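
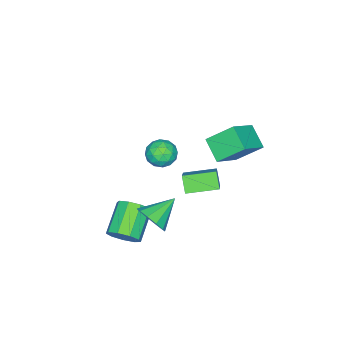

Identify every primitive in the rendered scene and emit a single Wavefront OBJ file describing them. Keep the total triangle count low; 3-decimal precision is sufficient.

v -1.577 2.692 1.951
v 0.187 2.513 3.093
v -2.277 4.06 3.246
v -0.513 3.881 4.389
v -0.887 3.879 1.071
v 0.877 3.7 2.214
v -1.587 5.247 2.367
v 0.177 5.068 3.509
v 0.166 3.501 -0.709
v -0.353 2.95 0.196
v 1.583 4.336 0.613
v 1.064 3.785 1.518
v 1.316 1.975 -0.978
v 0.797 1.424 -0.073
v 2.733 2.81 0.344
v 2.214 2.259 1.249
v -4.132 -2.295 -3.385
v -3.206 -2.32 -2.865
v -3.454 -3.26 -4.635
v -2.528 -3.285 -4.115
v -3.371 -3.799 -3.723
v -3.79 -3.202 -2.951
v -2.87 -2.378 -4.549
v -3.289 -1.781 -3.777
v -2.426 -2.37 -3.584
v -2.736 -3.249 -3.074
v -3.924 -2.331 -4.426
v -4.234 -3.21 -3.916
v -3.728 -2.223 -3.015
v -2.932 -3.357 -4.485
v -3.427 -3.66 -4.255
v -2.883 -3.674 -3.949
v -4.071 -2.742 -3.066
v -3.527 -2.756 -2.76
v -3.625 -3.625 -3.265
v -3.133 -2.824 -4.74
v -2.589 -2.838 -4.434
v -3.777 -1.906 -3.551
v -3.233 -1.92 -3.245
v -3.035 -1.955 -4.235
v -2.726 -2.267 -3.132
v -2.328 -2.834 -3.867
v -2.529 -2.301 -4.122
v -2.775 -1.95 -3.668
v -2.908 -2.783 -2.832
v -2.51 -3.35 -3.567
v -3.005 -3.653 -3.337
v -3.251 -3.302 -2.883
v -2.45 -2.813 -3.255
v -4.15 -2.23 -3.933
v -3.752 -2.797 -4.668
v -3.409 -2.278 -4.617
v -3.655 -1.927 -4.163
v -4.332 -2.746 -3.633
v -3.934 -3.313 -4.368
v -3.885 -3.63 -3.832
v -4.131 -3.279 -3.378
v -4.21 -2.767 -4.245
v 4.677 -0.075 -3.707
v 5.227 -0.722 -3.106
v 3.413 -1.192 -1.952
v 2.863 -0.545 -2.553
v 5.233 -0.067 -2.828
v 3.42 -0.537 -1.675
v 4.98 0.585 -2.962
v 3.166 0.114 -1.808
v 4.584 0.927 -3.444
v 2.771 0.457 -2.29
v 4.232 0.801 -4.049
v 2.419 0.331 -2.895
v 4.088 0.265 -4.494
v 2.275 -0.205 -3.34
v 4.219 -0.43 -4.571
v 2.406 -0.9 -3.417
v 4.565 -0.959 -4.243
v 2.751 -1.429 -3.089
v 4.962 -1.074 -3.665
v 3.149 -1.544 -2.511
v 4.283 1.538 -1.505
v 4.861 1.696 -0.606
v 2.657 2.082 -0.555
v 4.852 2.269 -0.949
v 4.626 2.562 -1.504
v 4.269 2.465 -2.059
v 3.917 2.014 -2.403
v 3.705 1.381 -2.404
v 3.714 0.808 -2.061
v 3.94 0.514 -1.506
v 4.297 0.611 -0.951
v 4.649 1.063 -0.607
f 2 4 1
f 5 2 1
f 1 4 3
f 3 5 1
f 2 8 4
f 6 2 5
f 6 8 2
f 4 8 3
f 7 5 3
f 3 8 7
f 7 6 5
f 8 6 7
f 10 12 9
f 13 10 9
f 9 12 11
f 11 13 9
f 10 16 12
f 14 10 13
f 14 16 10
f 12 16 11
f 15 13 11
f 11 16 15
f 15 14 13
f 16 14 15
f 17 54 33
f 54 28 57
f 33 57 22
f 54 57 33
f 17 33 29
f 33 22 34
f 29 34 18
f 33 34 29
f 17 29 38
f 29 18 39
f 38 39 24
f 29 39 38
f 17 38 50
f 38 24 53
f 50 53 27
f 38 53 50
f 17 50 54
f 50 27 58
f 54 58 28
f 50 58 54
f 18 34 45
f 34 22 48
f 45 48 26
f 34 48 45
f 22 57 35
f 57 28 56
f 35 56 21
f 57 56 35
f 28 58 55
f 58 27 51
f 55 51 19
f 58 51 55
f 27 53 52
f 53 24 40
f 52 40 23
f 53 40 52
f 24 39 44
f 39 18 41
f 44 41 25
f 39 41 44
f 20 46 32
f 46 26 47
f 32 47 21
f 46 47 32
f 20 32 30
f 32 21 31
f 30 31 19
f 32 31 30
f 20 30 37
f 30 19 36
f 37 36 23
f 30 36 37
f 20 37 42
f 37 23 43
f 42 43 25
f 37 43 42
f 20 42 46
f 42 25 49
f 46 49 26
f 42 49 46
f 21 47 35
f 47 26 48
f 35 48 22
f 47 48 35
f 19 31 55
f 31 21 56
f 55 56 28
f 31 56 55
f 23 36 52
f 36 19 51
f 52 51 27
f 36 51 52
f 25 43 44
f 43 23 40
f 44 40 24
f 43 40 44
f 26 49 45
f 49 25 41
f 45 41 18
f 49 41 45
f 60 59 63
f 60 63 61
f 61 63 64
f 61 64 62
f 63 59 65
f 63 65 64
f 64 65 66
f 64 66 62
f 65 59 67
f 65 67 66
f 66 67 68
f 66 68 62
f 67 59 69
f 67 69 68
f 68 69 70
f 68 70 62
f 69 59 71
f 69 71 70
f 70 71 72
f 70 72 62
f 71 59 73
f 71 73 72
f 72 73 74
f 72 74 62
f 73 59 75
f 73 75 74
f 74 75 76
f 74 76 62
f 75 59 77
f 75 77 76
f 76 77 78
f 76 78 62
f 77 59 60
f 77 60 78
f 78 60 61
f 78 61 62
f 80 79 82
f 80 82 81
f 82 79 83
f 82 83 81
f 83 79 84
f 83 84 81
f 84 79 85
f 84 85 81
f 85 79 86
f 85 86 81
f 86 79 87
f 86 87 81
f 87 79 88
f 87 88 81
f 88 79 89
f 88 89 81
f 89 79 90
f 89 90 81
f 90 79 80
f 90 80 81



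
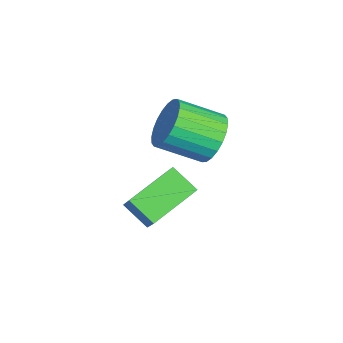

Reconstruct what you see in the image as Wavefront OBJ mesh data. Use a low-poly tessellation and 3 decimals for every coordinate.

v -1.714 -1.621 -3.508
v -0.652 -1.496 -2.251
v -2.713 -0.083 -2.816
v -1.651 0.042 -1.56
v -1.029 -0.882 -4.16
v 0.033 -0.757 -2.904
v -2.028 0.656 -3.469
v -0.966 0.781 -2.212
v -1.859 1.402 -0.357
v -1.306 1.749 0.4
v -1.467 0.185 1.235
v -2.021 -0.162 0.477
v -1.665 1.848 0.516
v -1.826 0.284 1.351
v -2.053 1.879 0.5
v -2.215 0.316 1.334
v -2.412 1.838 0.353
v -2.574 0.274 1.187
v -2.687 1.73 0.097
v -2.849 0.166 0.932
v -2.836 1.572 -0.227
v -2.998 0.009 0.608
v -2.836 1.389 -0.571
v -2.998 -0.175 0.263
v -2.687 1.207 -0.883
v -2.849 -0.357 -0.048
v -2.413 1.055 -1.115
v -2.574 -0.509 -0.28
v -2.054 0.956 -1.231
v -2.215 -0.608 -0.396
v -1.665 0.924 -1.214
v -1.827 -0.639 -0.38
v -1.306 0.966 -1.067
v -1.468 -0.598 -0.233
v -1.031 1.074 -0.812
v -1.193 -0.49 0.023
v -0.882 1.231 -0.488
v -1.044 -0.332 0.347
v -0.882 1.415 -0.143
v -1.044 -0.149 0.691
v -1.031 1.597 0.168
v -1.193 0.033 1.003
f 2 4 1
f 5 2 1
f 1 4 3
f 3 5 1
f 2 8 4
f 6 2 5
f 6 8 2
f 4 8 3
f 7 5 3
f 3 8 7
f 7 6 5
f 8 6 7
f 10 9 13
f 10 13 11
f 11 13 14
f 11 14 12
f 13 9 15
f 13 15 14
f 14 15 16
f 14 16 12
f 15 9 17
f 15 17 16
f 16 17 18
f 16 18 12
f 17 9 19
f 17 19 18
f 18 19 20
f 18 20 12
f 19 9 21
f 19 21 20
f 20 21 22
f 20 22 12
f 21 9 23
f 21 23 22
f 22 23 24
f 22 24 12
f 23 9 25
f 23 25 24
f 24 25 26
f 24 26 12
f 25 9 27
f 25 27 26
f 26 27 28
f 26 28 12
f 27 9 29
f 27 29 28
f 28 29 30
f 28 30 12
f 29 9 31
f 29 31 30
f 30 31 32
f 30 32 12
f 31 9 33
f 31 33 32
f 32 33 34
f 32 34 12
f 33 9 35
f 33 35 34
f 34 35 36
f 34 36 12
f 35 9 37
f 35 37 36
f 36 37 38
f 36 38 12
f 37 9 39
f 37 39 38
f 38 39 40
f 38 40 12
f 39 9 41
f 39 41 40
f 40 41 42
f 40 42 12
f 41 9 10
f 41 10 42
f 42 10 11
f 42 11 12



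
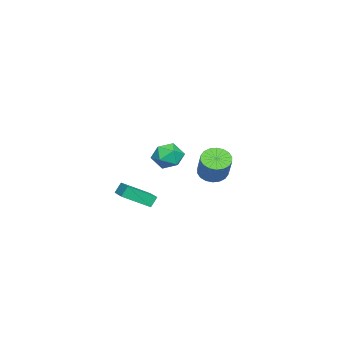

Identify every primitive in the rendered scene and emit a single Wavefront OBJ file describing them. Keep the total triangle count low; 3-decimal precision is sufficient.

v -4.198 1.201 0.306
v -3.65 0.355 0.235
v -2.395 1.034 1.843
v -2.942 1.879 1.914
v -3.439 0.634 -0.047
v -2.184 1.313 1.561
v -3.379 1.026 -0.259
v -2.124 1.705 1.349
v -3.481 1.452 -0.36
v -2.226 2.131 1.248
v -3.725 1.828 -0.328
v -2.469 2.507 1.28
v -4.062 2.08 -0.171
v -2.807 2.759 1.437
v -4.426 2.158 0.08
v -3.171 2.837 1.688
v -4.745 2.046 0.377
v -3.49 2.725 1.985
v -4.956 1.767 0.659
v -3.701 2.446 2.267
v -5.016 1.375 0.871
v -3.761 2.054 2.479
v -4.914 0.949 0.972
v -3.659 1.628 2.58
v -4.671 0.573 0.94
v -3.415 1.252 2.548
v -4.333 0.321 0.783
v -3.078 1 2.391
v -3.969 0.243 0.532
v -2.714 0.922 2.14
v 2.252 1.047 4.155
v 2.754 0.34 3.489
v 0.686 0.56 3.491
v 1.188 -0.147 2.825
v 1.17 -0.33 3.903
v 2.138 -0.029 4.313
v 1.302 0.929 2.667
v 2.27 1.23 3.077
v 2.167 0.267 2.569
v 2.085 -0.511 3.333
v 1.355 1.411 3.647
v 1.273 0.633 4.411
v 2.971 -0.607 -0.133
v 2.618 -0.342 0.593
v 4.329 0.389 0.162
v 3.976 0.655 0.888
v 3.864 -2.115 0.852
v 3.511 -1.849 1.578
v 5.222 -1.118 1.147
v 4.869 -0.853 1.873
f 2 1 5
f 2 5 3
f 3 5 6
f 3 6 4
f 5 1 7
f 5 7 6
f 6 7 8
f 6 8 4
f 7 1 9
f 7 9 8
f 8 9 10
f 8 10 4
f 9 1 11
f 9 11 10
f 10 11 12
f 10 12 4
f 11 1 13
f 11 13 12
f 12 13 14
f 12 14 4
f 13 1 15
f 13 15 14
f 14 15 16
f 14 16 4
f 15 1 17
f 15 17 16
f 16 17 18
f 16 18 4
f 17 1 19
f 17 19 18
f 18 19 20
f 18 20 4
f 19 1 21
f 19 21 20
f 20 21 22
f 20 22 4
f 21 1 23
f 21 23 22
f 22 23 24
f 22 24 4
f 23 1 25
f 23 25 24
f 24 25 26
f 24 26 4
f 25 1 27
f 25 27 26
f 26 27 28
f 26 28 4
f 27 1 29
f 27 29 28
f 28 29 30
f 28 30 4
f 29 1 2
f 29 2 30
f 30 2 3
f 30 3 4
f 31 42 36
f 31 36 32
f 31 32 38
f 31 38 41
f 31 41 42
f 32 36 40
f 36 42 35
f 42 41 33
f 41 38 37
f 38 32 39
f 34 40 35
f 34 35 33
f 34 33 37
f 34 37 39
f 34 39 40
f 35 40 36
f 33 35 42
f 37 33 41
f 39 37 38
f 40 39 32
f 44 46 43
f 47 44 43
f 43 46 45
f 45 47 43
f 44 50 46
f 48 44 47
f 48 50 44
f 46 50 45
f 49 47 45
f 45 50 49
f 49 48 47
f 50 48 49



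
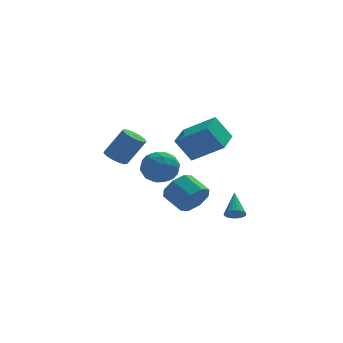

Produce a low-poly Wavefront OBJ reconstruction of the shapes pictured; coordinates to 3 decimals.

v -3.419 3.781 0.222
v -2.989 4.38 -0.061
v -1.911 4.379 1.576
v -2.341 3.779 1.858
v -3.328 4.563 0.162
v -2.25 4.562 1.799
v -3.696 4.497 0.405
v -2.618 4.496 2.041
v -3.976 4.204 0.589
v -2.897 4.203 2.225
v -4.079 3.777 0.656
v -3 3.776 2.293
v -3.972 3.35 0.586
v -2.894 3.349 2.223
v -3.69 3.06 0.4
v -2.612 3.059 2.037
v -3.322 2.999 0.157
v -2.244 2.998 1.794
v -2.985 3.186 -0.065
v -1.907 3.185 1.572
v -2.785 3.562 -0.196
v -1.707 3.561 1.441
v -2.787 4.007 -0.195
v -1.709 4.006 1.442
v 2.291 -1.458 -2.255
v 2.861 -1.394 -2.464
v 2.529 -0.142 -1.205
v 2.74 -1.253 -2.613
v 2.552 -1.144 -2.708
v 2.323 -1.082 -2.734
v 2.09 -1.078 -2.687
v 1.887 -1.131 -2.574
v 1.746 -1.234 -2.412
v 1.688 -1.372 -2.227
v 1.722 -1.522 -2.045
v 1.842 -1.663 -1.896
v 2.031 -1.773 -1.801
v 2.26 -1.834 -1.775
v 2.493 -1.839 -1.823
v 2.695 -1.785 -1.935
v 2.836 -1.682 -2.097
v 2.895 -1.545 -2.282
v -1.214 -2.62 3.944
v 0.343 -3.49 5.109
v -0.478 -1.095 4.099
v 1.078 -1.965 5.264
v -0.358 -2.895 2.596
v 1.198 -3.765 3.761
v 0.377 -1.37 2.751
v 1.934 -2.24 3.916
v 0.833 2.394 -2.806
v 1.681 2.604 -2.154
v 0.895 3.757 -1.503
v 0.047 3.546 -2.154
v 1.715 3.031 -2.869
v 0.929 4.184 -2.218
v 1.232 3.085 -3.548
v 0.446 4.238 -2.897
v 0.516 2.734 -3.791
v -0.271 3.887 -3.14
v -0.015 2.183 -3.457
v -0.801 3.336 -2.806
v -0.049 1.756 -2.742
v -0.835 2.909 -2.091
v 0.434 1.702 -2.063
v -0.352 2.855 -1.412
v 1.151 2.053 -1.82
v 0.364 3.206 -1.169
v -1.882 3.624 -0.552
v -0.975 3.92 0.157
v -1.145 1.86 -0.757
v -0.238 2.156 -0.048
v -1.333 2.047 0.402
v -1.788 3.137 0.528
v -0.332 2.643 -1.128
v -0.787 3.733 -1.002
v -0.017 3.314 -0.199
v -0.636 2.946 0.746
v -1.484 2.834 -1.346
v -2.103 2.466 -0.401
v -1.493 3.927 -0.18
v -0.627 1.853 -0.42
v -1.27 1.789 -0.156
v -0.737 1.963 0.26
v -1.971 3.467 0.039
v -1.438 3.641 0.455
v -1.648 2.54 0.599
v -0.682 2.139 -1.055
v -0.149 2.313 -0.639
v -1.383 3.817 -0.86
v -0.85 3.991 -0.444
v -0.472 3.24 -1.199
v -0.397 3.745 0.028
v 0.036 2.708 -0.093
v -0.019 2.994 -0.728
v -0.287 3.634 -0.653
v -0.761 3.528 0.583
v -0.328 2.491 0.463
v -0.971 2.427 0.727
v -1.239 3.068 0.801
v -0.198 3.172 0.374
v -1.792 3.289 -1.063
v -1.359 2.252 -1.183
v -0.881 2.712 -1.401
v -1.149 3.353 -1.327
v -2.156 3.072 -0.507
v -1.723 2.035 -0.628
v -1.833 2.146 0.053
v -2.101 2.786 0.128
v -1.922 2.608 -0.974
f 2 1 5
f 2 5 3
f 3 5 6
f 3 6 4
f 5 1 7
f 5 7 6
f 6 7 8
f 6 8 4
f 7 1 9
f 7 9 8
f 8 9 10
f 8 10 4
f 9 1 11
f 9 11 10
f 10 11 12
f 10 12 4
f 11 1 13
f 11 13 12
f 12 13 14
f 12 14 4
f 13 1 15
f 13 15 14
f 14 15 16
f 14 16 4
f 15 1 17
f 15 17 16
f 16 17 18
f 16 18 4
f 17 1 19
f 17 19 18
f 18 19 20
f 18 20 4
f 19 1 21
f 19 21 20
f 20 21 22
f 20 22 4
f 21 1 23
f 21 23 22
f 22 23 24
f 22 24 4
f 23 1 2
f 23 2 24
f 24 2 3
f 24 3 4
f 26 25 28
f 26 28 27
f 28 25 29
f 28 29 27
f 29 25 30
f 29 30 27
f 30 25 31
f 30 31 27
f 31 25 32
f 31 32 27
f 32 25 33
f 32 33 27
f 33 25 34
f 33 34 27
f 34 25 35
f 34 35 27
f 35 25 36
f 35 36 27
f 36 25 37
f 36 37 27
f 37 25 38
f 37 38 27
f 38 25 39
f 38 39 27
f 39 25 40
f 39 40 27
f 40 25 41
f 40 41 27
f 41 25 42
f 41 42 27
f 42 25 26
f 42 26 27
f 44 46 43
f 47 44 43
f 43 46 45
f 45 47 43
f 44 50 46
f 48 44 47
f 48 50 44
f 46 50 45
f 49 47 45
f 45 50 49
f 49 48 47
f 50 48 49
f 52 51 55
f 52 55 53
f 53 55 56
f 53 56 54
f 55 51 57
f 55 57 56
f 56 57 58
f 56 58 54
f 57 51 59
f 57 59 58
f 58 59 60
f 58 60 54
f 59 51 61
f 59 61 60
f 60 61 62
f 60 62 54
f 61 51 63
f 61 63 62
f 62 63 64
f 62 64 54
f 63 51 65
f 63 65 64
f 64 65 66
f 64 66 54
f 65 51 67
f 65 67 66
f 66 67 68
f 66 68 54
f 67 51 52
f 67 52 68
f 68 52 53
f 68 53 54
f 69 106 85
f 106 80 109
f 85 109 74
f 106 109 85
f 69 85 81
f 85 74 86
f 81 86 70
f 85 86 81
f 69 81 90
f 81 70 91
f 90 91 76
f 81 91 90
f 69 90 102
f 90 76 105
f 102 105 79
f 90 105 102
f 69 102 106
f 102 79 110
f 106 110 80
f 102 110 106
f 70 86 97
f 86 74 100
f 97 100 78
f 86 100 97
f 74 109 87
f 109 80 108
f 87 108 73
f 109 108 87
f 80 110 107
f 110 79 103
f 107 103 71
f 110 103 107
f 79 105 104
f 105 76 92
f 104 92 75
f 105 92 104
f 76 91 96
f 91 70 93
f 96 93 77
f 91 93 96
f 72 98 84
f 98 78 99
f 84 99 73
f 98 99 84
f 72 84 82
f 84 73 83
f 82 83 71
f 84 83 82
f 72 82 89
f 82 71 88
f 89 88 75
f 82 88 89
f 72 89 94
f 89 75 95
f 94 95 77
f 89 95 94
f 72 94 98
f 94 77 101
f 98 101 78
f 94 101 98
f 73 99 87
f 99 78 100
f 87 100 74
f 99 100 87
f 71 83 107
f 83 73 108
f 107 108 80
f 83 108 107
f 75 88 104
f 88 71 103
f 104 103 79
f 88 103 104
f 77 95 96
f 95 75 92
f 96 92 76
f 95 92 96
f 78 101 97
f 101 77 93
f 97 93 70
f 101 93 97



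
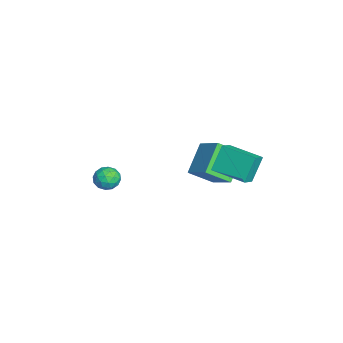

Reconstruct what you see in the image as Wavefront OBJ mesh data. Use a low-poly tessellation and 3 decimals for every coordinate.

v -0.098 1.222 -3.045
v -1.576 1.968 -1.704
v -0.291 2.634 -4.043
v -1.768 3.381 -2.702
v 1.268 2.119 -2.038
v -0.209 2.866 -0.697
v 1.076 3.532 -3.036
v -0.402 4.278 -1.695
v -0.207 -2.505 -3.131
v 0.562 -2.757 -3.319
v -0.682 -3.723 -3.441
v 0.087 -3.975 -3.629
v -0.116 -3.814 -2.84
v 0.178 -3.061 -2.648
v -0.298 -3.419 -4.112
v -0.004 -2.666 -3.92
v 0.506 -3.322 -3.925
v 0.618 -3.566 -3.139
v -0.738 -2.914 -3.621
v -0.626 -3.158 -2.835
v 0.219 -2.524 -3.198
v -0.339 -3.956 -3.562
v -0.459 -3.861 -3.098
v -0.007 -4.009 -3.209
v -0.007 -2.702 -2.804
v 0.445 -2.851 -2.914
v 0.047 -3.472 -2.632
v -0.565 -3.629 -3.846
v -0.113 -3.778 -3.956
v -0.113 -2.471 -3.551
v 0.339 -2.619 -3.662
v -0.167 -3.008 -4.128
v 0.638 -3.004 -3.664
v 0.359 -3.721 -3.847
v 0.133 -3.394 -4.13
v 0.306 -2.951 -4.018
v 0.704 -3.148 -3.202
v 0.425 -3.864 -3.385
v 0.305 -3.769 -2.921
v 0.478 -3.326 -2.808
v 0.671 -3.48 -3.559
v -0.545 -2.616 -3.375
v -0.824 -3.332 -3.558
v -0.598 -3.154 -3.952
v -0.425 -2.711 -3.839
v -0.479 -2.759 -2.913
v -0.758 -3.476 -3.096
v -0.426 -3.529 -2.742
v -0.253 -3.086 -2.63
v -0.791 -3 -3.201
v 2.484 2.766 -0.878
v 1.855 3.366 0.595
v 3.613 4.464 -1.087
v 2.985 5.064 0.385
v 3.255 2.316 -0.365
v 2.627 2.916 1.107
v 4.385 4.014 -0.575
v 3.756 4.614 0.898
f 2 4 1
f 5 2 1
f 1 4 3
f 3 5 1
f 2 8 4
f 6 2 5
f 6 8 2
f 4 8 3
f 7 5 3
f 3 8 7
f 7 6 5
f 8 6 7
f 9 46 25
f 46 20 49
f 25 49 14
f 46 49 25
f 9 25 21
f 25 14 26
f 21 26 10
f 25 26 21
f 9 21 30
f 21 10 31
f 30 31 16
f 21 31 30
f 9 30 42
f 30 16 45
f 42 45 19
f 30 45 42
f 9 42 46
f 42 19 50
f 46 50 20
f 42 50 46
f 10 26 37
f 26 14 40
f 37 40 18
f 26 40 37
f 14 49 27
f 49 20 48
f 27 48 13
f 49 48 27
f 20 50 47
f 50 19 43
f 47 43 11
f 50 43 47
f 19 45 44
f 45 16 32
f 44 32 15
f 45 32 44
f 16 31 36
f 31 10 33
f 36 33 17
f 31 33 36
f 12 38 24
f 38 18 39
f 24 39 13
f 38 39 24
f 12 24 22
f 24 13 23
f 22 23 11
f 24 23 22
f 12 22 29
f 22 11 28
f 29 28 15
f 22 28 29
f 12 29 34
f 29 15 35
f 34 35 17
f 29 35 34
f 12 34 38
f 34 17 41
f 38 41 18
f 34 41 38
f 13 39 27
f 39 18 40
f 27 40 14
f 39 40 27
f 11 23 47
f 23 13 48
f 47 48 20
f 23 48 47
f 15 28 44
f 28 11 43
f 44 43 19
f 28 43 44
f 17 35 36
f 35 15 32
f 36 32 16
f 35 32 36
f 18 41 37
f 41 17 33
f 37 33 10
f 41 33 37
f 52 54 51
f 55 52 51
f 51 54 53
f 53 55 51
f 52 58 54
f 56 52 55
f 56 58 52
f 54 58 53
f 57 55 53
f 53 58 57
f 57 56 55
f 58 56 57



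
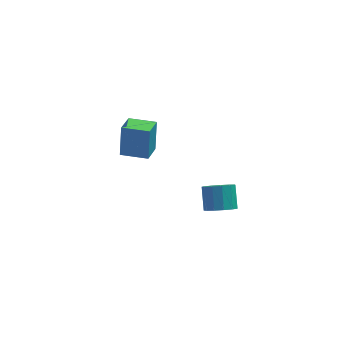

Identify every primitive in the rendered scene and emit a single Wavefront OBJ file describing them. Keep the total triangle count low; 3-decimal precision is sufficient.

v 3.157 -3.949 2.646
v 4.096 -3.764 2.486
v 4.062 -2.647 3.574
v 3.123 -2.831 3.734
v 3.815 -3.441 2.145
v 3.781 -2.324 3.234
v 3.325 -3.279 1.964
v 3.292 -2.162 3.053
v 2.782 -3.33 1.999
v 2.749 -2.213 3.088
v 2.358 -3.577 2.24
v 2.324 -2.46 3.328
v 2.188 -3.942 2.609
v 2.154 -2.825 3.697
v 2.325 -4.309 2.99
v 2.291 -3.192 4.078
v 2.726 -4.562 3.262
v 2.692 -3.445 4.35
v 3.264 -4.62 3.338
v 3.231 -3.503 4.426
v 3.768 -4.465 3.194
v 3.735 -3.347 4.283
v 4.078 -4.146 2.877
v 4.044 -3.028 3.965
v -2.269 3.086 0.855
v -2.129 3.781 2.864
v -1.764 4.49 0.335
v -1.625 5.185 2.343
v -0.595 2.515 0.937
v -0.456 3.21 2.945
v -0.091 3.919 0.416
v 0.049 4.614 2.425
f 2 1 5
f 2 5 3
f 3 5 6
f 3 6 4
f 5 1 7
f 5 7 6
f 6 7 8
f 6 8 4
f 7 1 9
f 7 9 8
f 8 9 10
f 8 10 4
f 9 1 11
f 9 11 10
f 10 11 12
f 10 12 4
f 11 1 13
f 11 13 12
f 12 13 14
f 12 14 4
f 13 1 15
f 13 15 14
f 14 15 16
f 14 16 4
f 15 1 17
f 15 17 16
f 16 17 18
f 16 18 4
f 17 1 19
f 17 19 18
f 18 19 20
f 18 20 4
f 19 1 21
f 19 21 20
f 20 21 22
f 20 22 4
f 21 1 23
f 21 23 22
f 22 23 24
f 22 24 4
f 23 1 2
f 23 2 24
f 24 2 3
f 24 3 4
f 26 28 25
f 29 26 25
f 25 28 27
f 27 29 25
f 26 32 28
f 30 26 29
f 30 32 26
f 28 32 27
f 31 29 27
f 27 32 31
f 31 30 29
f 32 30 31



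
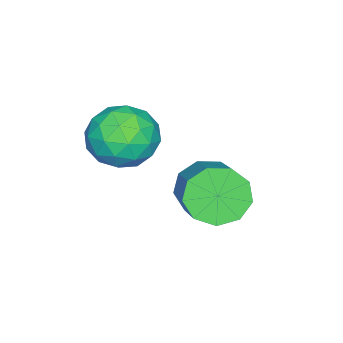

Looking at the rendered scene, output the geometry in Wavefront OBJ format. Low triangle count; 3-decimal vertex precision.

v 2.795 2.385 -0.874
v 3.257 2.147 -1.248
v 4.106 2.777 -0.6
v 3.645 3.015 -0.226
v 3.107 2.522 -1.416
v 3.956 3.152 -0.768
v 2.811 2.833 -1.33
v 3.66 3.463 -0.683
v 2.508 2.934 -1.031
v 3.357 3.565 -0.384
v 2.339 2.779 -0.658
v 3.188 3.409 -0.011
v 2.384 2.438 -0.386
v 3.233 3.069 0.261
v 2.622 2.073 -0.342
v 3.471 2.704 0.305
v 2.94 1.854 -0.547
v 3.79 2.484 0.1
v 3.191 1.883 -0.905
v 4.041 2.513 -0.257
v 4.072 1.701 1.4
v 4.546 1.455 0.908
v 3.234 1.025 0.932
v 3.708 0.779 0.44
v 3.781 0.594 1.138
v 4.299 1.012 1.427
v 3.481 1.468 0.413
v 3.999 1.886 0.702
v 4.18 1.311 0.298
v 4.365 0.771 0.746
v 3.415 1.709 1.094
v 3.6 1.169 1.542
v 4.382 1.637 1.195
v 3.398 0.843 0.645
v 3.44 0.734 1.055
v 3.719 0.59 0.766
v 4.237 1.377 1.5
v 4.515 1.232 1.211
v 4.066 0.726 1.346
v 3.265 1.248 0.629
v 3.543 1.103 0.34
v 4.061 1.89 1.074
v 4.34 1.746 0.785
v 3.714 1.754 0.494
v 4.446 1.408 0.548
v 3.954 1.011 0.272
v 3.821 1.416 0.256
v 4.125 1.661 0.427
v 4.555 1.091 0.811
v 4.062 0.694 0.535
v 4.105 0.585 0.946
v 4.41 0.83 1.116
v 4.34 1.006 0.452
v 3.718 1.786 1.305
v 3.225 1.389 1.029
v 3.37 1.65 0.724
v 3.675 1.895 0.894
v 3.826 1.469 1.568
v 3.334 1.072 1.292
v 3.655 0.819 1.413
v 3.959 1.064 1.584
v 3.44 1.474 1.388
f 2 1 5
f 2 5 3
f 3 5 6
f 3 6 4
f 5 1 7
f 5 7 6
f 6 7 8
f 6 8 4
f 7 1 9
f 7 9 8
f 8 9 10
f 8 10 4
f 9 1 11
f 9 11 10
f 10 11 12
f 10 12 4
f 11 1 13
f 11 13 12
f 12 13 14
f 12 14 4
f 13 1 15
f 13 15 14
f 14 15 16
f 14 16 4
f 15 1 17
f 15 17 16
f 16 17 18
f 16 18 4
f 17 1 19
f 17 19 18
f 18 19 20
f 18 20 4
f 19 1 2
f 19 2 20
f 20 2 3
f 20 3 4
f 21 58 37
f 58 32 61
f 37 61 26
f 58 61 37
f 21 37 33
f 37 26 38
f 33 38 22
f 37 38 33
f 21 33 42
f 33 22 43
f 42 43 28
f 33 43 42
f 21 42 54
f 42 28 57
f 54 57 31
f 42 57 54
f 21 54 58
f 54 31 62
f 58 62 32
f 54 62 58
f 22 38 49
f 38 26 52
f 49 52 30
f 38 52 49
f 26 61 39
f 61 32 60
f 39 60 25
f 61 60 39
f 32 62 59
f 62 31 55
f 59 55 23
f 62 55 59
f 31 57 56
f 57 28 44
f 56 44 27
f 57 44 56
f 28 43 48
f 43 22 45
f 48 45 29
f 43 45 48
f 24 50 36
f 50 30 51
f 36 51 25
f 50 51 36
f 24 36 34
f 36 25 35
f 34 35 23
f 36 35 34
f 24 34 41
f 34 23 40
f 41 40 27
f 34 40 41
f 24 41 46
f 41 27 47
f 46 47 29
f 41 47 46
f 24 46 50
f 46 29 53
f 50 53 30
f 46 53 50
f 25 51 39
f 51 30 52
f 39 52 26
f 51 52 39
f 23 35 59
f 35 25 60
f 59 60 32
f 35 60 59
f 27 40 56
f 40 23 55
f 56 55 31
f 40 55 56
f 29 47 48
f 47 27 44
f 48 44 28
f 47 44 48
f 30 53 49
f 53 29 45
f 49 45 22
f 53 45 49



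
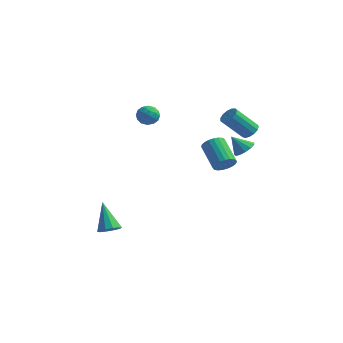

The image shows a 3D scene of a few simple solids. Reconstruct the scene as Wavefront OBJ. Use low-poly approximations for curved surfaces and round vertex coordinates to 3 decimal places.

v -1.349 -4.211 -3.632
v -0.765 -4.168 -3.307
v -2.251 -3.469 -2.108
v -0.823 -3.814 -3.514
v -1.082 -3.612 -3.766
v -1.443 -3.639 -3.967
v -1.768 -3.884 -4.039
v -1.934 -4.255 -3.957
v -1.876 -4.609 -3.75
v -1.617 -4.811 -3.498
v -1.255 -4.784 -3.297
v -0.93 -4.539 -3.224
v -3.616 3.443 1.808
v -3.003 3.331 2.18
v -3.397 2.489 1.16
v -2.784 2.377 1.532
v -3.427 2.286 1.856
v -3.562 2.875 2.256
v -2.838 2.945 1.084
v -2.973 3.534 1.484
v -2.522 3.023 1.732
v -2.886 2.616 2.209
v -3.514 3.204 1.131
v -3.878 2.797 1.608
v -3.328 3.471 2.051
v -3.072 2.349 1.289
v -3.449 2.295 1.48
v -3.089 2.23 1.698
v -3.657 3.203 2.096
v -3.297 3.137 2.314
v -3.546 2.523 2.124
v -3.103 2.683 1.026
v -2.743 2.617 1.244
v -3.311 3.59 1.642
v -2.951 3.525 1.86
v -2.854 3.297 1.216
v -2.686 3.224 2.006
v -2.557 2.663 1.625
v -2.589 2.997 1.362
v -2.668 3.343 1.597
v -2.9 2.984 2.287
v -2.771 2.424 1.906
v -3.149 2.37 2.096
v -3.228 2.717 2.332
v -2.617 2.803 2.024
v -3.629 3.396 1.434
v -3.5 2.836 1.053
v -3.172 3.103 1.008
v -3.251 3.45 1.244
v -3.843 3.157 1.715
v -3.714 2.596 1.334
v -3.732 2.477 1.743
v -3.811 2.823 1.978
v -3.783 3.017 1.316
v 4.276 0.379 1.901
v 4.804 0.108 2.232
v 3.604 0.141 2.779
v 4.796 0.479 2.327
v 4.623 0.819 2.287
v 4.34 1.019 2.124
v 4.036 1.016 1.891
v 3.808 0.811 1.661
v 3.729 0.469 1.507
v 3.823 0.098 1.479
v 4.061 -0.183 1.584
v 4.367 -0.285 1.791
v 4.644 -0.177 2.032
v 1.833 2.75 -0.946
v 2.285 3.293 -0.872
v 1.038 4.193 0.121
v 0.587 3.65 0.046
v 2.141 3.366 -1.119
v 0.895 4.266 -0.127
v 1.944 3.333 -1.336
v 0.697 4.233 -0.344
v 1.727 3.199 -1.486
v 0.481 4.099 -0.494
v 1.53 2.987 -1.543
v 0.283 3.887 -0.55
v 1.384 2.734 -1.496
v 0.138 3.635 -0.504
v 1.316 2.484 -1.354
v 0.07 3.385 -0.362
v 1.338 2.28 -1.142
v 0.092 3.181 -0.15
v 1.445 2.157 -0.896
v 0.199 3.058 0.097
v 1.619 2.137 -0.659
v 0.373 3.037 0.334
v 1.831 2.222 -0.471
v 0.584 3.123 0.522
v 2.042 2.399 -0.365
v 0.796 3.3 0.627
v 2.218 2.636 -0.36
v 0.972 3.537 0.632
v 2.327 2.893 -0.457
v 1.081 3.794 0.536
v 2.35 3.125 -0.638
v 1.104 4.026 0.355
v 3.372 2.763 2.054
v 3.796 2.925 2.447
v 2.872 2.12 3.778
v 2.448 1.957 3.386
v 3.57 3.176 2.442
v 2.645 2.371 3.773
v 3.281 3.296 2.313
v 2.356 2.491 3.645
v 3.021 3.247 2.103
v 2.096 2.441 3.434
v 2.872 3.043 1.877
v 1.948 2.238 3.209
v 2.883 2.751 1.707
v 1.958 1.946 3.039
v 3.048 2.463 1.648
v 2.124 1.657 2.979
v 3.317 2.269 1.717
v 2.393 1.464 3.049
v 3.603 2.233 1.894
v 2.679 1.427 3.225
v 3.816 2.364 2.121
v 2.891 1.559 3.453
v 3.888 2.623 2.327
v 2.963 1.817 3.659
f 2 1 4
f 2 4 3
f 4 1 5
f 4 5 3
f 5 1 6
f 5 6 3
f 6 1 7
f 6 7 3
f 7 1 8
f 7 8 3
f 8 1 9
f 8 9 3
f 9 1 10
f 9 10 3
f 10 1 11
f 10 11 3
f 11 1 12
f 11 12 3
f 12 1 2
f 12 2 3
f 13 50 29
f 50 24 53
f 29 53 18
f 50 53 29
f 13 29 25
f 29 18 30
f 25 30 14
f 29 30 25
f 13 25 34
f 25 14 35
f 34 35 20
f 25 35 34
f 13 34 46
f 34 20 49
f 46 49 23
f 34 49 46
f 13 46 50
f 46 23 54
f 50 54 24
f 46 54 50
f 14 30 41
f 30 18 44
f 41 44 22
f 30 44 41
f 18 53 31
f 53 24 52
f 31 52 17
f 53 52 31
f 24 54 51
f 54 23 47
f 51 47 15
f 54 47 51
f 23 49 48
f 49 20 36
f 48 36 19
f 49 36 48
f 20 35 40
f 35 14 37
f 40 37 21
f 35 37 40
f 16 42 28
f 42 22 43
f 28 43 17
f 42 43 28
f 16 28 26
f 28 17 27
f 26 27 15
f 28 27 26
f 16 26 33
f 26 15 32
f 33 32 19
f 26 32 33
f 16 33 38
f 33 19 39
f 38 39 21
f 33 39 38
f 16 38 42
f 38 21 45
f 42 45 22
f 38 45 42
f 17 43 31
f 43 22 44
f 31 44 18
f 43 44 31
f 15 27 51
f 27 17 52
f 51 52 24
f 27 52 51
f 19 32 48
f 32 15 47
f 48 47 23
f 32 47 48
f 21 39 40
f 39 19 36
f 40 36 20
f 39 36 40
f 22 45 41
f 45 21 37
f 41 37 14
f 45 37 41
f 56 55 58
f 56 58 57
f 58 55 59
f 58 59 57
f 59 55 60
f 59 60 57
f 60 55 61
f 60 61 57
f 61 55 62
f 61 62 57
f 62 55 63
f 62 63 57
f 63 55 64
f 63 64 57
f 64 55 65
f 64 65 57
f 65 55 66
f 65 66 57
f 66 55 67
f 66 67 57
f 67 55 56
f 67 56 57
f 69 68 72
f 69 72 70
f 70 72 73
f 70 73 71
f 72 68 74
f 72 74 73
f 73 74 75
f 73 75 71
f 74 68 76
f 74 76 75
f 75 76 77
f 75 77 71
f 76 68 78
f 76 78 77
f 77 78 79
f 77 79 71
f 78 68 80
f 78 80 79
f 79 80 81
f 79 81 71
f 80 68 82
f 80 82 81
f 81 82 83
f 81 83 71
f 82 68 84
f 82 84 83
f 83 84 85
f 83 85 71
f 84 68 86
f 84 86 85
f 85 86 87
f 85 87 71
f 86 68 88
f 86 88 87
f 87 88 89
f 87 89 71
f 88 68 90
f 88 90 89
f 89 90 91
f 89 91 71
f 90 68 92
f 90 92 91
f 91 92 93
f 91 93 71
f 92 68 94
f 92 94 93
f 93 94 95
f 93 95 71
f 94 68 96
f 94 96 95
f 95 96 97
f 95 97 71
f 96 68 98
f 96 98 97
f 97 98 99
f 97 99 71
f 98 68 69
f 98 69 99
f 99 69 70
f 99 70 71
f 101 100 104
f 101 104 102
f 102 104 105
f 102 105 103
f 104 100 106
f 104 106 105
f 105 106 107
f 105 107 103
f 106 100 108
f 106 108 107
f 107 108 109
f 107 109 103
f 108 100 110
f 108 110 109
f 109 110 111
f 109 111 103
f 110 100 112
f 110 112 111
f 111 112 113
f 111 113 103
f 112 100 114
f 112 114 113
f 113 114 115
f 113 115 103
f 114 100 116
f 114 116 115
f 115 116 117
f 115 117 103
f 116 100 118
f 116 118 117
f 117 118 119
f 117 119 103
f 118 100 120
f 118 120 119
f 119 120 121
f 119 121 103
f 120 100 122
f 120 122 121
f 121 122 123
f 121 123 103
f 122 100 101
f 122 101 123
f 123 101 102
f 123 102 103



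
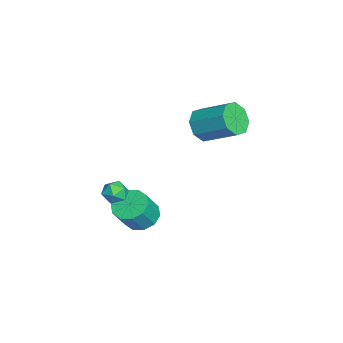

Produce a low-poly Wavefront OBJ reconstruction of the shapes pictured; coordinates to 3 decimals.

v -1.155 0.631 2.52
v -0.6 -0.021 3.092
v 0.231 1.617 4.152
v -0.325 2.269 3.58
v -0.219 0.208 2.441
v 0.611 1.846 3.5
v -0.387 0.685 1.836
v 0.443 2.322 2.895
v -1.005 1.13 1.632
v -0.175 2.768 2.691
v -1.711 1.283 1.948
v -0.88 2.921 3.008
v -2.091 1.054 2.6
v -1.261 2.692 3.659
v -1.923 0.578 3.205
v -1.093 2.215 4.264
v -1.305 0.132 3.409
v -0.475 1.77 4.468
v 1.397 -3.35 0.089
v 2.079 -3.046 0.08
v 1.681 -4.014 -0.88
v 2.363 -3.71 -0.889
v 2.168 -4.176 -0.338
v 1.993 -3.765 0.26
v 1.767 -3.295 -1.06
v 1.592 -2.884 -0.462
v 2.307 -3.012 -0.63
v 2.556 -3.557 -0.184
v 1.204 -3.503 -0.616
v 1.453 -4.048 -0.17
v 0.397 -2.335 -3.212
v 1.119 -1.652 -3.322
v 1.846 -2.202 -1.958
v 1.123 -2.885 -1.848
v 0.669 -1.401 -2.98
v 1.396 -1.951 -1.617
v 0.115 -1.507 -2.728
v 0.842 -2.056 -1.364
v -0.331 -1.928 -2.66
v 0.395 -2.478 -1.296
v -0.5 -2.506 -2.803
v 0.227 -3.056 -1.439
v -0.326 -3.018 -3.102
v 0.401 -3.568 -1.738
v 0.124 -3.269 -3.443
v 0.851 -3.819 -2.08
v 0.678 -3.164 -3.696
v 1.405 -3.713 -2.332
v 1.125 -2.742 -3.764
v 1.851 -3.292 -2.4
v 1.293 -2.164 -3.621
v 2.02 -2.714 -2.257
f 2 1 5
f 2 5 3
f 3 5 6
f 3 6 4
f 5 1 7
f 5 7 6
f 6 7 8
f 6 8 4
f 7 1 9
f 7 9 8
f 8 9 10
f 8 10 4
f 9 1 11
f 9 11 10
f 10 11 12
f 10 12 4
f 11 1 13
f 11 13 12
f 12 13 14
f 12 14 4
f 13 1 15
f 13 15 14
f 14 15 16
f 14 16 4
f 15 1 17
f 15 17 16
f 16 17 18
f 16 18 4
f 17 1 2
f 17 2 18
f 18 2 3
f 18 3 4
f 19 30 24
f 19 24 20
f 19 20 26
f 19 26 29
f 19 29 30
f 20 24 28
f 24 30 23
f 30 29 21
f 29 26 25
f 26 20 27
f 22 28 23
f 22 23 21
f 22 21 25
f 22 25 27
f 22 27 28
f 23 28 24
f 21 23 30
f 25 21 29
f 27 25 26
f 28 27 20
f 32 31 35
f 32 35 33
f 33 35 36
f 33 36 34
f 35 31 37
f 35 37 36
f 36 37 38
f 36 38 34
f 37 31 39
f 37 39 38
f 38 39 40
f 38 40 34
f 39 31 41
f 39 41 40
f 40 41 42
f 40 42 34
f 41 31 43
f 41 43 42
f 42 43 44
f 42 44 34
f 43 31 45
f 43 45 44
f 44 45 46
f 44 46 34
f 45 31 47
f 45 47 46
f 46 47 48
f 46 48 34
f 47 31 49
f 47 49 48
f 48 49 50
f 48 50 34
f 49 31 51
f 49 51 50
f 50 51 52
f 50 52 34
f 51 31 32
f 51 32 52
f 52 32 33
f 52 33 34



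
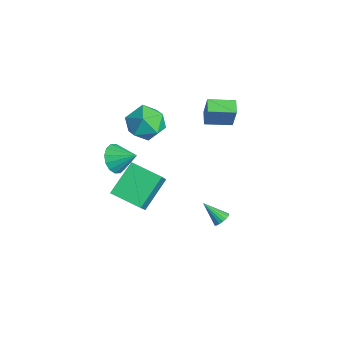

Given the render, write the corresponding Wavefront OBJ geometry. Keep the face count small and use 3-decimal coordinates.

v -3.867 -1.534 0.676
v -2.943 -0.829 1.14
v -3.517 -2.931 2.1
v -2.593 -2.226 2.564
v -3.782 -1.851 2.674
v -3.998 -0.988 1.794
v -2.462 -2.772 1.446
v -2.678 -1.909 0.566
v -2.075 -1.594 1.616
v -2.891 -1.025 2.375
v -3.569 -2.735 0.865
v -4.385 -2.166 1.624
v -4.822 2 0.109
v -4.233 1.994 1.693
v -4.392 3.512 -0.045
v -3.803 3.506 1.539
v -3.997 1.734 -0.199
v -3.408 1.728 1.385
v -3.567 3.246 -0.353
v -2.978 3.24 1.231
v 1.657 0.726 -3.256
v 2.095 0.617 -2.979
v 0.863 -0.046 -2.304
v 2.019 0.817 -2.881
v 1.871 0.999 -2.856
v 1.681 1.127 -2.911
v 1.485 1.176 -3.035
v 1.324 1.135 -3.202
v 1.229 1.013 -3.38
v 1.218 0.834 -3.533
v 1.294 0.634 -3.632
v 1.442 0.452 -3.656
v 1.632 0.324 -3.601
v 1.828 0.276 -3.478
v 1.989 0.316 -3.311
v 2.084 0.438 -3.133
v -3.75 -3.443 -1.494
v -2.972 -3.735 -2.013
v -2.91 -2.497 -0.766
v -3.172 -3.353 -2.28
v -3.526 -2.995 -2.336
v -3.941 -2.757 -2.167
v -4.305 -2.703 -1.817
v -4.52 -2.847 -1.381
v -4.528 -3.151 -0.975
v -4.329 -3.534 -0.708
v -3.974 -3.892 -0.652
v -3.559 -4.13 -0.821
v -3.196 -4.184 -1.17
v -2.981 -4.04 -1.607
v 0.47 -4.758 -0.497
v -0.423 -3.324 0.833
v 1.705 -3.531 -0.992
v 0.813 -2.097 0.338
v 1.727 -5.403 1.042
v 0.835 -3.969 2.372
v 2.963 -4.176 0.547
v 2.07 -2.742 1.877
f 1 12 6
f 1 6 2
f 1 2 8
f 1 8 11
f 1 11 12
f 2 6 10
f 6 12 5
f 12 11 3
f 11 8 7
f 8 2 9
f 4 10 5
f 4 5 3
f 4 3 7
f 4 7 9
f 4 9 10
f 5 10 6
f 3 5 12
f 7 3 11
f 9 7 8
f 10 9 2
f 14 16 13
f 17 14 13
f 13 16 15
f 15 17 13
f 14 20 16
f 18 14 17
f 18 20 14
f 16 20 15
f 19 17 15
f 15 20 19
f 19 18 17
f 20 18 19
f 22 21 24
f 22 24 23
f 24 21 25
f 24 25 23
f 25 21 26
f 25 26 23
f 26 21 27
f 26 27 23
f 27 21 28
f 27 28 23
f 28 21 29
f 28 29 23
f 29 21 30
f 29 30 23
f 30 21 31
f 30 31 23
f 31 21 32
f 31 32 23
f 32 21 33
f 32 33 23
f 33 21 34
f 33 34 23
f 34 21 35
f 34 35 23
f 35 21 36
f 35 36 23
f 36 21 22
f 36 22 23
f 38 37 40
f 38 40 39
f 40 37 41
f 40 41 39
f 41 37 42
f 41 42 39
f 42 37 43
f 42 43 39
f 43 37 44
f 43 44 39
f 44 37 45
f 44 45 39
f 45 37 46
f 45 46 39
f 46 37 47
f 46 47 39
f 47 37 48
f 47 48 39
f 48 37 49
f 48 49 39
f 49 37 50
f 49 50 39
f 50 37 38
f 50 38 39
f 52 54 51
f 55 52 51
f 51 54 53
f 53 55 51
f 52 58 54
f 56 52 55
f 56 58 52
f 54 58 53
f 57 55 53
f 53 58 57
f 57 56 55
f 58 56 57



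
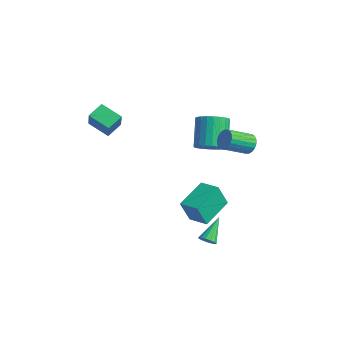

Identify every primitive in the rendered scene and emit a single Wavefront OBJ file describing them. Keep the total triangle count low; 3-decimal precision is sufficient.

v 3.774 -0.854 -4.588
v 4.318 -0.734 -4.427
v 3.146 0.414 -3.412
v 4.262 -0.549 -4.657
v 4.075 -0.446 -4.868
v 3.808 -0.452 -5.004
v 3.531 -0.566 -5.029
v 3.319 -0.757 -4.935
v 3.229 -0.974 -4.749
v 3.285 -1.159 -4.519
v 3.472 -1.263 -4.308
v 3.739 -1.257 -4.172
v 4.016 -1.143 -4.147
v 4.228 -0.952 -4.241
v 2.903 -1.496 -2.958
v 2.83 -2.123 -1.412
v 2.296 0.396 -2.22
v 2.223 -0.231 -0.674
v 4.157 -1.169 -2.766
v 4.084 -1.796 -1.22
v 3.55 0.723 -2.028
v 3.477 0.096 -0.482
v -2.049 -3.857 2.352
v -3.295 -4.422 2.967
v -2.257 -2.846 2.859
v -3.503 -3.41 3.474
v -1.197 -4.33 3.646
v -2.443 -4.894 4.261
v -1.405 -3.318 4.153
v -2.651 -3.883 4.768
v 3.05 2.539 2.088
v 3.48 2.738 2.63
v 3.18 1.201 3.434
v 2.75 1.001 2.892
v 3.192 2.843 2.725
v 2.893 1.306 3.528
v 2.877 2.888 2.693
v 2.577 1.351 3.497
v 2.595 2.864 2.542
v 2.296 1.327 3.345
v 2.404 2.775 2.301
v 2.104 1.238 3.104
v 2.34 2.64 2.018
v 2.041 1.103 2.821
v 2.417 2.484 1.748
v 2.118 0.947 2.552
v 2.62 2.339 1.546
v 2.32 0.802 2.35
v 2.907 2.234 1.452
v 2.608 0.697 2.255
v 3.223 2.189 1.483
v 2.923 0.652 2.287
v 3.504 2.213 1.635
v 3.205 0.676 2.438
v 3.696 2.302 1.876
v 3.396 0.765 2.679
v 3.759 2.437 2.159
v 3.46 0.9 2.962
v 3.682 2.593 2.428
v 3.383 1.056 3.232
v 0.631 1.56 0.812
v 1.467 1.524 1.394
v 0.365 2.404 3.031
v -0.471 2.44 2.448
v 1.505 1.883 1.227
v 0.403 2.763 2.863
v 1.409 2.193 0.996
v 0.307 3.073 2.632
v 1.195 2.407 0.737
v 0.093 3.286 2.374
v 0.896 2.491 0.49
v -0.207 3.371 2.126
v 0.555 2.434 0.291
v -0.547 3.314 1.928
v 0.227 2.244 0.172
v -0.875 3.123 1.808
v -0.041 1.95 0.15
v -1.143 2.829 1.787
v -0.205 1.596 0.229
v -1.307 2.476 1.866
v -0.243 1.237 0.397
v -1.345 2.117 2.033
v -0.147 0.927 0.628
v -1.249 1.807 2.264
v 0.067 0.714 0.886
v -1.035 1.593 2.523
v 0.367 0.629 1.134
v -0.736 1.509 2.77
v 0.707 0.686 1.332
v -0.395 1.566 2.969
v 1.035 0.877 1.452
v -0.067 1.756 3.088
v 1.303 1.171 1.473
v 0.201 2.05 3.11
f 2 1 4
f 2 4 3
f 4 1 5
f 4 5 3
f 5 1 6
f 5 6 3
f 6 1 7
f 6 7 3
f 7 1 8
f 7 8 3
f 8 1 9
f 8 9 3
f 9 1 10
f 9 10 3
f 10 1 11
f 10 11 3
f 11 1 12
f 11 12 3
f 12 1 13
f 12 13 3
f 13 1 14
f 13 14 3
f 14 1 2
f 14 2 3
f 16 18 15
f 19 16 15
f 15 18 17
f 17 19 15
f 16 22 18
f 20 16 19
f 20 22 16
f 18 22 17
f 21 19 17
f 17 22 21
f 21 20 19
f 22 20 21
f 24 26 23
f 27 24 23
f 23 26 25
f 25 27 23
f 24 30 26
f 28 24 27
f 28 30 24
f 26 30 25
f 29 27 25
f 25 30 29
f 29 28 27
f 30 28 29
f 32 31 35
f 32 35 33
f 33 35 36
f 33 36 34
f 35 31 37
f 35 37 36
f 36 37 38
f 36 38 34
f 37 31 39
f 37 39 38
f 38 39 40
f 38 40 34
f 39 31 41
f 39 41 40
f 40 41 42
f 40 42 34
f 41 31 43
f 41 43 42
f 42 43 44
f 42 44 34
f 43 31 45
f 43 45 44
f 44 45 46
f 44 46 34
f 45 31 47
f 45 47 46
f 46 47 48
f 46 48 34
f 47 31 49
f 47 49 48
f 48 49 50
f 48 50 34
f 49 31 51
f 49 51 50
f 50 51 52
f 50 52 34
f 51 31 53
f 51 53 52
f 52 53 54
f 52 54 34
f 53 31 55
f 53 55 54
f 54 55 56
f 54 56 34
f 55 31 57
f 55 57 56
f 56 57 58
f 56 58 34
f 57 31 59
f 57 59 58
f 58 59 60
f 58 60 34
f 59 31 32
f 59 32 60
f 60 32 33
f 60 33 34
f 62 61 65
f 62 65 63
f 63 65 66
f 63 66 64
f 65 61 67
f 65 67 66
f 66 67 68
f 66 68 64
f 67 61 69
f 67 69 68
f 68 69 70
f 68 70 64
f 69 61 71
f 69 71 70
f 70 71 72
f 70 72 64
f 71 61 73
f 71 73 72
f 72 73 74
f 72 74 64
f 73 61 75
f 73 75 74
f 74 75 76
f 74 76 64
f 75 61 77
f 75 77 76
f 76 77 78
f 76 78 64
f 77 61 79
f 77 79 78
f 78 79 80
f 78 80 64
f 79 61 81
f 79 81 80
f 80 81 82
f 80 82 64
f 81 61 83
f 81 83 82
f 82 83 84
f 82 84 64
f 83 61 85
f 83 85 84
f 84 85 86
f 84 86 64
f 85 61 87
f 85 87 86
f 86 87 88
f 86 88 64
f 87 61 89
f 87 89 88
f 88 89 90
f 88 90 64
f 89 61 91
f 89 91 90
f 90 91 92
f 90 92 64
f 91 61 93
f 91 93 92
f 92 93 94
f 92 94 64
f 93 61 62
f 93 62 94
f 94 62 63
f 94 63 64



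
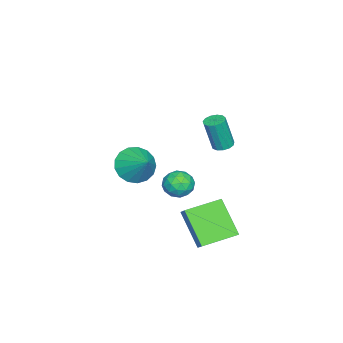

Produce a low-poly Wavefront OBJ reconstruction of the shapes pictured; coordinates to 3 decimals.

v -3.946 -3.91 -1.134
v -3.15 -3.984 -1.8
v -3.114 -2.95 -0.246
v -3.413 -3.597 -1.971
v -3.798 -3.282 -1.95
v -4.217 -3.111 -1.743
v -4.573 -3.123 -1.396
v -4.787 -3.315 -0.99
v -4.807 -3.643 -0.616
v -4.631 -4.032 -0.361
v -4.297 -4.394 -0.283
v -3.883 -4.644 -0.401
v -3.484 -4.726 -0.686
v -3.19 -4.621 -1.074
v -3.07 -4.353 -1.476
v -1.266 -0.736 -1.874
v -0.671 -0.337 -1.281
v -2.441 0.567 -1.572
v -1.846 0.966 -0.979
v -0.454 0.354 -3.421
v 0.141 0.753 -2.828
v -1.629 1.657 -3.119
v -1.034 2.056 -2.526
v -3.885 -1.119 -1.275
v -3.2 -0.859 -1.592
v -3.52 -2.341 -1.488
v -2.835 -2.081 -1.805
v -2.97 -1.997 -1.022
v -3.196 -1.242 -0.89
v -3.524 -1.958 -2.19
v -3.75 -1.203 -2.058
v -2.977 -1.377 -2.157
v -2.634 -1.401 -1.436
v -4.086 -1.799 -1.644
v -3.743 -1.823 -0.923
v -3.575 -0.882 -1.414
v -3.145 -2.318 -1.666
v -3.225 -2.269 -1.205
v -2.822 -2.116 -1.392
v -3.572 -1.107 -1.002
v -3.169 -0.954 -1.188
v -3.034 -1.623 -0.854
v -3.551 -2.246 -1.892
v -3.148 -2.093 -2.078
v -3.898 -1.084 -1.688
v -3.495 -0.931 -1.875
v -3.686 -1.577 -2.226
v -3.04 -1.034 -1.933
v -2.826 -1.752 -2.059
v -3.231 -1.68 -2.285
v -3.364 -1.236 -2.207
v -2.839 -1.048 -1.509
v -2.624 -1.766 -1.635
v -2.704 -1.716 -1.174
v -2.837 -1.272 -1.097
v -2.708 -1.352 -1.842
v -4.096 -1.434 -1.445
v -3.881 -2.152 -1.571
v -3.883 -1.928 -1.983
v -4.016 -1.484 -1.906
v -3.894 -1.448 -1.021
v -3.68 -2.166 -1.147
v -3.356 -1.964 -0.873
v -3.489 -1.52 -0.795
v -4.012 -1.848 -1.238
v -2.224 0.873 2.28
v -1.874 0.523 2.159
v -1.666 0.176 3.758
v -2.016 0.527 3.88
v -1.733 0.77 2.194
v -1.524 0.424 3.793
v -1.747 1.051 2.256
v -1.538 0.704 3.856
v -1.913 1.274 2.326
v -1.704 0.928 3.926
v -2.178 1.371 2.382
v -1.969 1.024 3.982
v -2.457 1.31 2.405
v -2.248 0.963 4.005
v -2.663 1.11 2.389
v -2.454 0.763 3.988
v -2.73 0.835 2.338
v -2.521 0.488 3.937
v -2.636 0.572 2.269
v -2.427 0.225 3.868
v -2.411 0.405 2.203
v -2.202 0.058 3.803
v -2.128 0.387 2.162
v -1.919 0.04 3.762
f 2 1 4
f 2 4 3
f 4 1 5
f 4 5 3
f 5 1 6
f 5 6 3
f 6 1 7
f 6 7 3
f 7 1 8
f 7 8 3
f 8 1 9
f 8 9 3
f 9 1 10
f 9 10 3
f 10 1 11
f 10 11 3
f 11 1 12
f 11 12 3
f 12 1 13
f 12 13 3
f 13 1 14
f 13 14 3
f 14 1 15
f 14 15 3
f 15 1 2
f 15 2 3
f 17 19 16
f 20 17 16
f 16 19 18
f 18 20 16
f 17 23 19
f 21 17 20
f 21 23 17
f 19 23 18
f 22 20 18
f 18 23 22
f 22 21 20
f 23 21 22
f 24 61 40
f 61 35 64
f 40 64 29
f 61 64 40
f 24 40 36
f 40 29 41
f 36 41 25
f 40 41 36
f 24 36 45
f 36 25 46
f 45 46 31
f 36 46 45
f 24 45 57
f 45 31 60
f 57 60 34
f 45 60 57
f 24 57 61
f 57 34 65
f 61 65 35
f 57 65 61
f 25 41 52
f 41 29 55
f 52 55 33
f 41 55 52
f 29 64 42
f 64 35 63
f 42 63 28
f 64 63 42
f 35 65 62
f 65 34 58
f 62 58 26
f 65 58 62
f 34 60 59
f 60 31 47
f 59 47 30
f 60 47 59
f 31 46 51
f 46 25 48
f 51 48 32
f 46 48 51
f 27 53 39
f 53 33 54
f 39 54 28
f 53 54 39
f 27 39 37
f 39 28 38
f 37 38 26
f 39 38 37
f 27 37 44
f 37 26 43
f 44 43 30
f 37 43 44
f 27 44 49
f 44 30 50
f 49 50 32
f 44 50 49
f 27 49 53
f 49 32 56
f 53 56 33
f 49 56 53
f 28 54 42
f 54 33 55
f 42 55 29
f 54 55 42
f 26 38 62
f 38 28 63
f 62 63 35
f 38 63 62
f 30 43 59
f 43 26 58
f 59 58 34
f 43 58 59
f 32 50 51
f 50 30 47
f 51 47 31
f 50 47 51
f 33 56 52
f 56 32 48
f 52 48 25
f 56 48 52
f 67 66 70
f 67 70 68
f 68 70 71
f 68 71 69
f 70 66 72
f 70 72 71
f 71 72 73
f 71 73 69
f 72 66 74
f 72 74 73
f 73 74 75
f 73 75 69
f 74 66 76
f 74 76 75
f 75 76 77
f 75 77 69
f 76 66 78
f 76 78 77
f 77 78 79
f 77 79 69
f 78 66 80
f 78 80 79
f 79 80 81
f 79 81 69
f 80 66 82
f 80 82 81
f 81 82 83
f 81 83 69
f 82 66 84
f 82 84 83
f 83 84 85
f 83 85 69
f 84 66 86
f 84 86 85
f 85 86 87
f 85 87 69
f 86 66 88
f 86 88 87
f 87 88 89
f 87 89 69
f 88 66 67
f 88 67 89
f 89 67 68
f 89 68 69



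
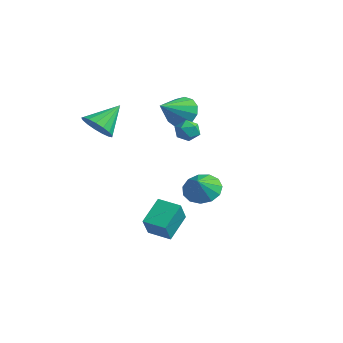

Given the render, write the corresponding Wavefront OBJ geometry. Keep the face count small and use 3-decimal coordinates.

v -3.287 2.662 1.636
v -2.562 3.106 2.181
v -2.993 1.018 2.584
v -3.048 3.184 2.467
v -3.61 3.096 2.489
v -4.07 2.87 2.24
v -4.28 2.578 1.799
v -4.176 2.313 1.307
v -3.79 2.158 0.919
v -3.244 2.163 0.759
v -2.712 2.327 0.877
v -2.362 2.597 1.236
v -2.307 2.887 1.722
v -2.41 3.314 -3.782
v -1.481 3.197 -4.3
v -1.99 2.646 -2.878
v -1.425 3.692 -3.96
v -1.682 4.067 -3.563
v -2.17 4.203 -3.237
v -2.734 4.056 -3.083
v -3.195 3.674 -3.151
v -3.407 3.178 -3.42
v -3.303 2.725 -3.803
v -2.915 2.459 -4.18
v -2.366 2.464 -4.431
v -1.832 2.74 -4.475
v 0.005 1.066 2.284
v 0.456 0.862 1.768
v -0.556 0.058 2.192
v -0.105 -0.146 1.676
v 0.127 -0.083 2.349
v 0.474 0.54 2.406
v -0.574 0.38 1.554
v -0.227 1.003 1.611
v 0.098 0.439 1.317
v 0.531 0.152 1.808
v -0.631 0.768 2.152
v -0.198 0.481 2.643
v 1.752 -3.34 -3.205
v 2.291 -4.065 -2.007
v 1.318 -2.09 -2.254
v 1.856 -2.815 -1.056
v 2.844 -2.825 -3.384
v 3.382 -3.55 -2.186
v 2.409 -1.575 -2.433
v 2.948 -2.3 -1.235
v -2.746 -3.035 2.213
v -2.22 -2.515 1.57
v -2.754 -1.625 3.347
v -2.664 -2.422 1.452
v -3.127 -2.47 1.508
v -3.503 -2.647 1.726
v -3.706 -2.913 2.055
v -3.689 -3.207 2.42
v -3.455 -3.461 2.738
v -3.06 -3.618 2.935
v -2.592 -3.641 2.967
v -2.16 -3.526 2.826
v -1.862 -3.298 2.544
v -1.767 -3.009 2.187
v -1.896 -2.727 1.835
f 2 1 4
f 2 4 3
f 4 1 5
f 4 5 3
f 5 1 6
f 5 6 3
f 6 1 7
f 6 7 3
f 7 1 8
f 7 8 3
f 8 1 9
f 8 9 3
f 9 1 10
f 9 10 3
f 10 1 11
f 10 11 3
f 11 1 12
f 11 12 3
f 12 1 13
f 12 13 3
f 13 1 2
f 13 2 3
f 15 14 17
f 15 17 16
f 17 14 18
f 17 18 16
f 18 14 19
f 18 19 16
f 19 14 20
f 19 20 16
f 20 14 21
f 20 21 16
f 21 14 22
f 21 22 16
f 22 14 23
f 22 23 16
f 23 14 24
f 23 24 16
f 24 14 25
f 24 25 16
f 25 14 26
f 25 26 16
f 26 14 15
f 26 15 16
f 27 38 32
f 27 32 28
f 27 28 34
f 27 34 37
f 27 37 38
f 28 32 36
f 32 38 31
f 38 37 29
f 37 34 33
f 34 28 35
f 30 36 31
f 30 31 29
f 30 29 33
f 30 33 35
f 30 35 36
f 31 36 32
f 29 31 38
f 33 29 37
f 35 33 34
f 36 35 28
f 40 42 39
f 43 40 39
f 39 42 41
f 41 43 39
f 40 46 42
f 44 40 43
f 44 46 40
f 42 46 41
f 45 43 41
f 41 46 45
f 45 44 43
f 46 44 45
f 48 47 50
f 48 50 49
f 50 47 51
f 50 51 49
f 51 47 52
f 51 52 49
f 52 47 53
f 52 53 49
f 53 47 54
f 53 54 49
f 54 47 55
f 54 55 49
f 55 47 56
f 55 56 49
f 56 47 57
f 56 57 49
f 57 47 58
f 57 58 49
f 58 47 59
f 58 59 49
f 59 47 60
f 59 60 49
f 60 47 61
f 60 61 49
f 61 47 48
f 61 48 49



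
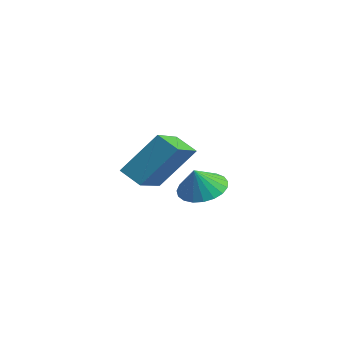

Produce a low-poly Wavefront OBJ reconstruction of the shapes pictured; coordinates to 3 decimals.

v -0.247 -0.297 -3.362
v 0.642 0.004 -3.414
v -0.033 -0.763 -2.378
v 0.465 0.302 -3.234
v 0.166 0.498 -3.076
v -0.205 0.555 -2.967
v -0.584 0.466 -2.927
v -0.904 0.244 -2.962
v -1.111 -0.071 -3.066
v -1.168 -0.425 -3.222
v -1.066 -0.757 -3.401
v -0.823 -1.009 -3.574
v -0.48 -1.138 -3.71
v -0.097 -1.122 -3.786
v 0.26 -0.963 -3.789
v 0.529 -0.689 -3.717
v 0.664 -0.347 -3.585
v 1.685 -3.788 -1.357
v 2.171 -2.674 0.168
v 2.392 -3.43 -1.844
v 2.878 -2.316 -0.319
v 2.742 -5.064 -0.761
v 3.228 -3.95 0.764
v 3.449 -4.706 -1.248
v 3.935 -3.592 0.277
f 2 1 4
f 2 4 3
f 4 1 5
f 4 5 3
f 5 1 6
f 5 6 3
f 6 1 7
f 6 7 3
f 7 1 8
f 7 8 3
f 8 1 9
f 8 9 3
f 9 1 10
f 9 10 3
f 10 1 11
f 10 11 3
f 11 1 12
f 11 12 3
f 12 1 13
f 12 13 3
f 13 1 14
f 13 14 3
f 14 1 15
f 14 15 3
f 15 1 16
f 15 16 3
f 16 1 17
f 16 17 3
f 17 1 2
f 17 2 3
f 19 21 18
f 22 19 18
f 18 21 20
f 20 22 18
f 19 25 21
f 23 19 22
f 23 25 19
f 21 25 20
f 24 22 20
f 20 25 24
f 24 23 22
f 25 23 24



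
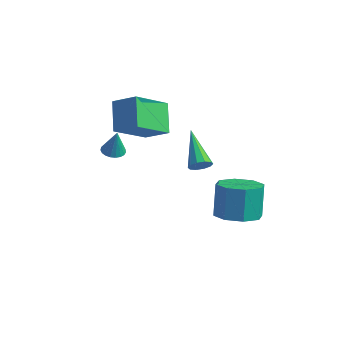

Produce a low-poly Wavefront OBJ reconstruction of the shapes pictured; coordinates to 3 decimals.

v 1.803 -0.638 2.294
v 2.175 -0.467 2.582
v 0.617 0.418 3.206
v 2.151 -0.281 2.336
v 1.995 -0.232 2.074
v 1.765 -0.337 1.897
v 1.549 -0.557 1.871
v 1.431 -0.808 2.007
v 1.454 -0.994 2.253
v 1.611 -1.043 2.515
v 1.841 -0.938 2.692
v 2.056 -0.718 2.718
v -3.849 1.235 2.466
v -2.778 1.422 3.122
v -3.386 2.803 1.263
v -2.315 2.99 1.919
v -3.105 0.29 1.521
v -2.034 0.477 2.177
v -2.642 1.858 0.318
v -1.571 2.045 0.974
v 1.548 2.515 -3.198
v 2.234 1.871 -2.779
v 1.918 2.481 -1.323
v 1.232 3.125 -1.742
v 2.557 2.556 -2.996
v 2.241 3.166 -1.54
v 2.29 3.218 -3.331
v 1.973 3.828 -1.875
v 1.587 3.467 -3.588
v 1.271 4.077 -2.133
v 0.862 3.159 -3.617
v 0.546 3.769 -2.161
v 0.539 2.474 -3.4
v 0.223 3.084 -1.944
v 0.807 1.812 -3.065
v 0.49 2.422 -1.609
v 1.509 1.563 -2.807
v 1.193 2.173 -1.352
v -2.037 -1.148 1.767
v -1.739 -0.739 1.701
v -1.863 -1.092 2.893
v -1.93 -0.651 1.726
v -2.14 -0.648 1.759
v -2.332 -0.732 1.793
v -2.473 -0.888 1.822
v -2.538 -1.089 1.842
v -2.517 -1.299 1.849
v -2.413 -1.484 1.842
v -2.244 -1.611 1.822
v -2.039 -1.657 1.793
v -1.834 -1.615 1.759
v -1.664 -1.493 1.727
v -1.558 -1.311 1.701
v -1.536 -1.1 1.687
v -1.6 -0.898 1.687
f 2 1 4
f 2 4 3
f 4 1 5
f 4 5 3
f 5 1 6
f 5 6 3
f 6 1 7
f 6 7 3
f 7 1 8
f 7 8 3
f 8 1 9
f 8 9 3
f 9 1 10
f 9 10 3
f 10 1 11
f 10 11 3
f 11 1 12
f 11 12 3
f 12 1 2
f 12 2 3
f 14 16 13
f 17 14 13
f 13 16 15
f 15 17 13
f 14 20 16
f 18 14 17
f 18 20 14
f 16 20 15
f 19 17 15
f 15 20 19
f 19 18 17
f 20 18 19
f 22 21 25
f 22 25 23
f 23 25 26
f 23 26 24
f 25 21 27
f 25 27 26
f 26 27 28
f 26 28 24
f 27 21 29
f 27 29 28
f 28 29 30
f 28 30 24
f 29 21 31
f 29 31 30
f 30 31 32
f 30 32 24
f 31 21 33
f 31 33 32
f 32 33 34
f 32 34 24
f 33 21 35
f 33 35 34
f 34 35 36
f 34 36 24
f 35 21 37
f 35 37 36
f 36 37 38
f 36 38 24
f 37 21 22
f 37 22 38
f 38 22 23
f 38 23 24
f 40 39 42
f 40 42 41
f 42 39 43
f 42 43 41
f 43 39 44
f 43 44 41
f 44 39 45
f 44 45 41
f 45 39 46
f 45 46 41
f 46 39 47
f 46 47 41
f 47 39 48
f 47 48 41
f 48 39 49
f 48 49 41
f 49 39 50
f 49 50 41
f 50 39 51
f 50 51 41
f 51 39 52
f 51 52 41
f 52 39 53
f 52 53 41
f 53 39 54
f 53 54 41
f 54 39 55
f 54 55 41
f 55 39 40
f 55 40 41



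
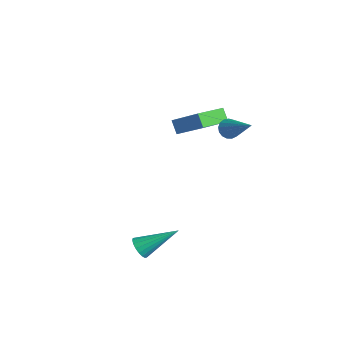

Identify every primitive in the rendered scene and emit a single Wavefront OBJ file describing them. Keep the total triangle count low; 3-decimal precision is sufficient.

v -1.341 1.625 1.062
v -0.999 1.609 0.57
v 0.361 1.915 2.238
v -1.066 1.887 0.598
v -1.196 2.104 0.732
v -1.359 2.213 0.942
v -1.518 2.186 1.18
v -1.637 2.031 1.39
v -1.688 1.783 1.525
v -1.66 1.498 1.554
v -1.559 1.243 1.471
v -1.408 1.075 1.293
v -1.241 1.033 1.063
v -1.098 1.127 0.832
v -1.01 1.335 0.654
v 2.171 -4.757 -3.056
v 2.553 -4.591 -3.529
v 2.829 -3.103 -1.944
v 2.315 -4.456 -3.59
v 2.049 -4.38 -3.546
v 1.807 -4.379 -3.404
v 1.637 -4.453 -3.194
v 1.573 -4.587 -2.956
v 1.627 -4.755 -2.738
v 1.789 -4.924 -2.584
v 2.027 -5.059 -2.523
v 2.293 -5.135 -2.567
v 2.535 -5.136 -2.709
v 2.705 -5.062 -2.919
v 2.769 -4.928 -3.157
v 2.715 -4.76 -3.375
v -4.045 0.158 -0.533
v -4.581 0.141 0.152
v -4.604 1.822 -0.929
v -5.14 1.805 -0.243
v -2.64 0.895 0.583
v -3.176 0.878 1.269
v -3.199 2.559 0.188
v -3.735 2.542 0.873
f 2 1 4
f 2 4 3
f 4 1 5
f 4 5 3
f 5 1 6
f 5 6 3
f 6 1 7
f 6 7 3
f 7 1 8
f 7 8 3
f 8 1 9
f 8 9 3
f 9 1 10
f 9 10 3
f 10 1 11
f 10 11 3
f 11 1 12
f 11 12 3
f 12 1 13
f 12 13 3
f 13 1 14
f 13 14 3
f 14 1 15
f 14 15 3
f 15 1 2
f 15 2 3
f 17 16 19
f 17 19 18
f 19 16 20
f 19 20 18
f 20 16 21
f 20 21 18
f 21 16 22
f 21 22 18
f 22 16 23
f 22 23 18
f 23 16 24
f 23 24 18
f 24 16 25
f 24 25 18
f 25 16 26
f 25 26 18
f 26 16 27
f 26 27 18
f 27 16 28
f 27 28 18
f 28 16 29
f 28 29 18
f 29 16 30
f 29 30 18
f 30 16 31
f 30 31 18
f 31 16 17
f 31 17 18
f 33 35 32
f 36 33 32
f 32 35 34
f 34 36 32
f 33 39 35
f 37 33 36
f 37 39 33
f 35 39 34
f 38 36 34
f 34 39 38
f 38 37 36
f 39 37 38



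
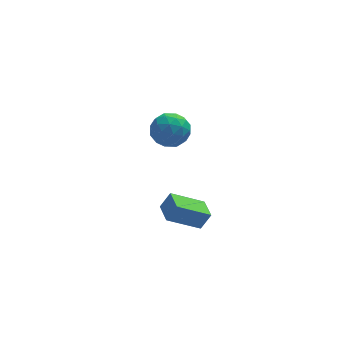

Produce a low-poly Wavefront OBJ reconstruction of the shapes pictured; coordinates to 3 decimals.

v -0.073 4.219 0.493
v 0.947 4.74 0.271
v 0.273 2.96 -0.871
v 1.293 3.481 -1.093
v 1.142 2.898 -0.094
v 0.928 3.676 0.749
v 0.292 4.024 -1.349
v 0.078 4.802 -0.506
v 1.172 4.62 -0.868
v 1.698 3.924 -0.092
v -0.478 3.776 -0.508
v 0.048 3.08 0.268
v 0.406 4.59 0.502
v 0.814 3.11 -1.102
v 0.725 2.767 -0.514
v 1.324 3.074 -0.645
v 0.395 3.964 0.783
v 0.995 4.271 0.652
v 1.11 3.188 0.438
v 0.225 3.429 -1.252
v 0.825 3.736 -1.383
v -0.104 4.626 0.045
v 0.495 4.933 -0.086
v 0.11 4.512 -1.038
v 1.138 4.826 -0.298
v 1.342 4.086 -1.1
v 0.754 4.405 -1.251
v 0.628 4.862 -0.755
v 1.447 4.417 0.158
v 1.651 3.677 -0.644
v 1.562 3.334 -0.057
v 1.436 3.791 0.439
v 1.58 4.346 -0.512
v -0.431 4.023 0.044
v -0.227 3.283 -0.758
v -0.216 3.909 -1.039
v -0.342 4.366 -0.543
v -0.122 3.614 0.5
v 0.082 2.874 -0.302
v 0.592 2.838 0.155
v 0.466 3.295 0.651
v -0.36 3.354 -0.088
v 0.853 -3.548 -1.959
v -0.889 -3.646 -0.92
v 0.751 -2.273 -2.01
v -0.991 -2.371 -0.971
v 1.391 -3.469 -1.049
v -0.351 -3.567 -0.01
v 1.289 -2.194 -1.1
v -0.453 -2.292 -0.061
f 1 38 17
f 38 12 41
f 17 41 6
f 38 41 17
f 1 17 13
f 17 6 18
f 13 18 2
f 17 18 13
f 1 13 22
f 13 2 23
f 22 23 8
f 13 23 22
f 1 22 34
f 22 8 37
f 34 37 11
f 22 37 34
f 1 34 38
f 34 11 42
f 38 42 12
f 34 42 38
f 2 18 29
f 18 6 32
f 29 32 10
f 18 32 29
f 6 41 19
f 41 12 40
f 19 40 5
f 41 40 19
f 12 42 39
f 42 11 35
f 39 35 3
f 42 35 39
f 11 37 36
f 37 8 24
f 36 24 7
f 37 24 36
f 8 23 28
f 23 2 25
f 28 25 9
f 23 25 28
f 4 30 16
f 30 10 31
f 16 31 5
f 30 31 16
f 4 16 14
f 16 5 15
f 14 15 3
f 16 15 14
f 4 14 21
f 14 3 20
f 21 20 7
f 14 20 21
f 4 21 26
f 21 7 27
f 26 27 9
f 21 27 26
f 4 26 30
f 26 9 33
f 30 33 10
f 26 33 30
f 5 31 19
f 31 10 32
f 19 32 6
f 31 32 19
f 3 15 39
f 15 5 40
f 39 40 12
f 15 40 39
f 7 20 36
f 20 3 35
f 36 35 11
f 20 35 36
f 9 27 28
f 27 7 24
f 28 24 8
f 27 24 28
f 10 33 29
f 33 9 25
f 29 25 2
f 33 25 29
f 44 46 43
f 47 44 43
f 43 46 45
f 45 47 43
f 44 50 46
f 48 44 47
f 48 50 44
f 46 50 45
f 49 47 45
f 45 50 49
f 49 48 47
f 50 48 49



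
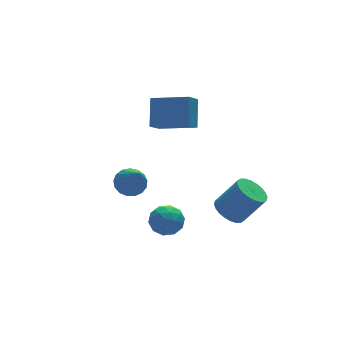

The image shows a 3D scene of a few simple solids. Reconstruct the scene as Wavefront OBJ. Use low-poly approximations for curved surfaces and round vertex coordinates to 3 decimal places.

v -0.127 3.673 -0.192
v -0.756 3.304 0.417
v 0.382 4.603 0.897
v -0.247 4.235 1.506
v 1.107 2.405 0.314
v 0.478 2.037 0.923
v 1.616 3.336 1.403
v 0.987 2.967 2.012
v 1.775 0.622 -4.319
v 2.328 1.193 -4.517
v 3.238 0.79 -3.139
v 2.685 0.218 -2.941
v 2.127 1.362 -4.335
v 3.037 0.959 -2.957
v 1.871 1.418 -4.15
v 2.782 1.015 -2.772
v 1.602 1.353 -3.991
v 2.512 0.95 -2.613
v 1.358 1.176 -3.882
v 2.268 0.773 -2.504
v 1.178 0.915 -3.839
v 2.088 0.512 -2.461
v 1.089 0.609 -3.87
v 1.999 0.206 -2.492
v 1.104 0.305 -3.969
v 2.015 -0.098 -2.591
v 1.222 0.05 -4.121
v 2.132 -0.353 -2.743
v 1.423 -0.119 -4.303
v 2.333 -0.522 -2.925
v 1.678 -0.175 -4.488
v 2.589 -0.578 -3.11
v 1.948 -0.11 -4.647
v 2.858 -0.513 -3.269
v 2.192 0.067 -4.756
v 3.102 -0.336 -3.378
v 2.372 0.328 -4.799
v 3.282 -0.075 -3.421
v 2.461 0.634 -4.768
v 3.371 0.231 -3.39
v 2.445 0.938 -4.669
v 3.356 0.535 -3.291
v -1.679 0.965 -3.179
v -1.015 1.325 -3.525
v -1.565 -0.065 -4.035
v -0.901 0.295 -4.381
v -0.855 -0.007 -3.608
v -0.925 0.63 -3.079
v -1.655 0.63 -4.481
v -1.725 1.267 -3.952
v -1 1.118 -4.329
v -0.506 0.724 -3.79
v -2.074 0.536 -3.77
v -1.58 0.142 -3.231
v -1.357 1.235 -3.277
v -1.223 0.025 -4.283
v -1.196 -0.153 -3.829
v -0.806 0.059 -4.032
v -1.304 0.827 -3.015
v -0.914 1.038 -3.218
v -0.82 0.255 -3.267
v -1.666 0.222 -4.342
v -1.276 0.433 -4.545
v -1.774 1.201 -3.528
v -1.384 1.413 -3.731
v -1.76 1.005 -4.293
v -0.958 1.326 -3.953
v -0.891 0.72 -4.456
v -1.334 0.917 -4.515
v -1.375 1.291 -4.204
v -0.667 1.094 -3.636
v -0.601 0.489 -4.139
v -0.573 0.311 -3.685
v -0.615 0.685 -3.374
v -0.659 0.973 -4.109
v -1.979 0.771 -3.421
v -1.913 0.166 -3.924
v -1.965 0.575 -4.186
v -2.007 0.949 -3.875
v -1.689 0.54 -3.104
v -1.622 -0.066 -3.607
v -1.205 -0.031 -3.356
v -1.246 0.343 -3.045
v -1.921 0.287 -3.451
v -3.164 0.236 -0.241
v -2.61 -0.157 -0.48
v -3.396 -1.076 1.381
v -2.463 0.075 -0.272
v -2.477 0.344 -0.056
v -2.648 0.588 0.117
v -2.937 0.751 0.208
v -3.278 0.797 0.196
v -3.594 0.714 0.084
v -3.81 0.522 -0.103
v -3.879 0.264 -0.321
v -3.784 0 -0.521
v -3.547 -0.21 -0.657
v -3.222 -0.318 -0.698
v -2.884 -0.298 -0.634
f 2 4 1
f 5 2 1
f 1 4 3
f 3 5 1
f 2 8 4
f 6 2 5
f 6 8 2
f 4 8 3
f 7 5 3
f 3 8 7
f 7 6 5
f 8 6 7
f 10 9 13
f 10 13 11
f 11 13 14
f 11 14 12
f 13 9 15
f 13 15 14
f 14 15 16
f 14 16 12
f 15 9 17
f 15 17 16
f 16 17 18
f 16 18 12
f 17 9 19
f 17 19 18
f 18 19 20
f 18 20 12
f 19 9 21
f 19 21 20
f 20 21 22
f 20 22 12
f 21 9 23
f 21 23 22
f 22 23 24
f 22 24 12
f 23 9 25
f 23 25 24
f 24 25 26
f 24 26 12
f 25 9 27
f 25 27 26
f 26 27 28
f 26 28 12
f 27 9 29
f 27 29 28
f 28 29 30
f 28 30 12
f 29 9 31
f 29 31 30
f 30 31 32
f 30 32 12
f 31 9 33
f 31 33 32
f 32 33 34
f 32 34 12
f 33 9 35
f 33 35 34
f 34 35 36
f 34 36 12
f 35 9 37
f 35 37 36
f 36 37 38
f 36 38 12
f 37 9 39
f 37 39 38
f 38 39 40
f 38 40 12
f 39 9 41
f 39 41 40
f 40 41 42
f 40 42 12
f 41 9 10
f 41 10 42
f 42 10 11
f 42 11 12
f 43 80 59
f 80 54 83
f 59 83 48
f 80 83 59
f 43 59 55
f 59 48 60
f 55 60 44
f 59 60 55
f 43 55 64
f 55 44 65
f 64 65 50
f 55 65 64
f 43 64 76
f 64 50 79
f 76 79 53
f 64 79 76
f 43 76 80
f 76 53 84
f 80 84 54
f 76 84 80
f 44 60 71
f 60 48 74
f 71 74 52
f 60 74 71
f 48 83 61
f 83 54 82
f 61 82 47
f 83 82 61
f 54 84 81
f 84 53 77
f 81 77 45
f 84 77 81
f 53 79 78
f 79 50 66
f 78 66 49
f 79 66 78
f 50 65 70
f 65 44 67
f 70 67 51
f 65 67 70
f 46 72 58
f 72 52 73
f 58 73 47
f 72 73 58
f 46 58 56
f 58 47 57
f 56 57 45
f 58 57 56
f 46 56 63
f 56 45 62
f 63 62 49
f 56 62 63
f 46 63 68
f 63 49 69
f 68 69 51
f 63 69 68
f 46 68 72
f 68 51 75
f 72 75 52
f 68 75 72
f 47 73 61
f 73 52 74
f 61 74 48
f 73 74 61
f 45 57 81
f 57 47 82
f 81 82 54
f 57 82 81
f 49 62 78
f 62 45 77
f 78 77 53
f 62 77 78
f 51 69 70
f 69 49 66
f 70 66 50
f 69 66 70
f 52 75 71
f 75 51 67
f 71 67 44
f 75 67 71
f 86 85 88
f 86 88 87
f 88 85 89
f 88 89 87
f 89 85 90
f 89 90 87
f 90 85 91
f 90 91 87
f 91 85 92
f 91 92 87
f 92 85 93
f 92 93 87
f 93 85 94
f 93 94 87
f 94 85 95
f 94 95 87
f 95 85 96
f 95 96 87
f 96 85 97
f 96 97 87
f 97 85 98
f 97 98 87
f 98 85 99
f 98 99 87
f 99 85 86
f 99 86 87



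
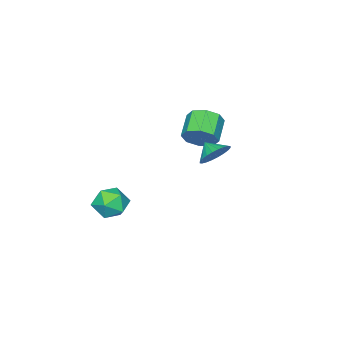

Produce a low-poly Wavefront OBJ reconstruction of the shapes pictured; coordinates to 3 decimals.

v -2.238 0.754 3.199
v -1.835 1.107 4.125
v -3.139 0.44 4.947
v -3.542 0.086 4.021
v -2.335 1.651 3.773
v -3.64 0.984 4.595
v -2.779 1.67 3.084
v -4.083 1.003 3.907
v -2.905 1.151 2.463
v -4.209 0.484 3.286
v -2.641 0.4 2.273
v -3.945 -0.267 3.095
v -2.14 -0.144 2.625
v -3.445 -0.811 3.447
v -1.697 -0.163 3.313
v -3.001 -0.83 4.136
v -1.571 0.356 3.934
v -2.875 -0.311 4.757
v 3.84 0.311 1.429
v 4.85 0.054 0.977
v 3.01 -0.754 0.183
v 4.02 -1.011 -0.269
v 3.744 -1.398 0.762
v 4.257 -0.74 1.533
v 3.603 0.04 -0.373
v 4.116 0.698 0.398
v 4.703 -0.114 -0.136
v 4.79 -1.003 0.565
v 3.07 0.303 0.595
v 3.157 -0.586 1.296
v -0.548 3.181 3.631
v 0.445 3.096 3.719
v -0.672 2.339 4.229
v 0.361 3.325 4.024
v 0.138 3.532 4.269
v -0.189 3.685 4.417
v -0.57 3.762 4.445
v -0.948 3.75 4.349
v -1.265 3.652 4.144
v -1.473 3.481 3.861
v -1.54 3.266 3.543
v -1.456 3.037 3.239
v -1.234 2.83 2.994
v -0.907 2.677 2.846
v -0.525 2.6 2.817
v -0.147 2.612 2.913
v 0.17 2.711 3.118
v 0.378 2.881 3.401
f 2 1 5
f 2 5 3
f 3 5 6
f 3 6 4
f 5 1 7
f 5 7 6
f 6 7 8
f 6 8 4
f 7 1 9
f 7 9 8
f 8 9 10
f 8 10 4
f 9 1 11
f 9 11 10
f 10 11 12
f 10 12 4
f 11 1 13
f 11 13 12
f 12 13 14
f 12 14 4
f 13 1 15
f 13 15 14
f 14 15 16
f 14 16 4
f 15 1 17
f 15 17 16
f 16 17 18
f 16 18 4
f 17 1 2
f 17 2 18
f 18 2 3
f 18 3 4
f 19 30 24
f 19 24 20
f 19 20 26
f 19 26 29
f 19 29 30
f 20 24 28
f 24 30 23
f 30 29 21
f 29 26 25
f 26 20 27
f 22 28 23
f 22 23 21
f 22 21 25
f 22 25 27
f 22 27 28
f 23 28 24
f 21 23 30
f 25 21 29
f 27 25 26
f 28 27 20
f 32 31 34
f 32 34 33
f 34 31 35
f 34 35 33
f 35 31 36
f 35 36 33
f 36 31 37
f 36 37 33
f 37 31 38
f 37 38 33
f 38 31 39
f 38 39 33
f 39 31 40
f 39 40 33
f 40 31 41
f 40 41 33
f 41 31 42
f 41 42 33
f 42 31 43
f 42 43 33
f 43 31 44
f 43 44 33
f 44 31 45
f 44 45 33
f 45 31 46
f 45 46 33
f 46 31 47
f 46 47 33
f 47 31 48
f 47 48 33
f 48 31 32
f 48 32 33

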